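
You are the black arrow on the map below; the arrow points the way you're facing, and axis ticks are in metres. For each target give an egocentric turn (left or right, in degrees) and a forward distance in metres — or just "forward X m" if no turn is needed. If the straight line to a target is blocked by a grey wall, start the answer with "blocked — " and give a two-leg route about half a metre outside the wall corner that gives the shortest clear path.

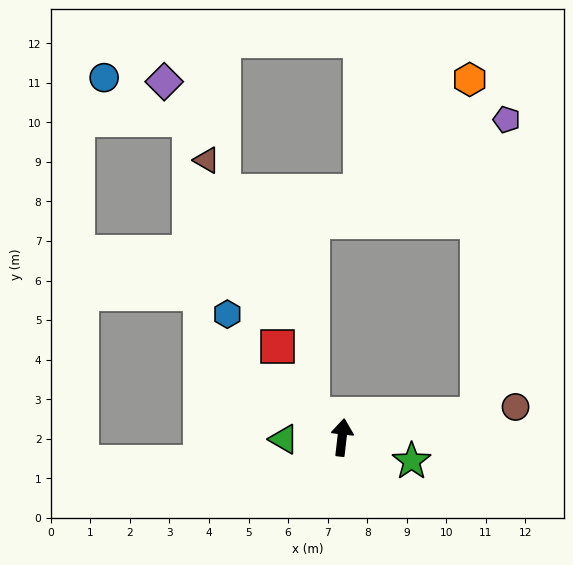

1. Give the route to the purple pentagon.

blocked — turn right 73°, forward 3.5 m, then turn left 74°, forward 7.5 m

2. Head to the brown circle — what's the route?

turn right 73°, forward 4.5 m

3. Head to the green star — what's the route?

turn right 102°, forward 1.9 m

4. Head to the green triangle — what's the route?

turn left 98°, forward 1.5 m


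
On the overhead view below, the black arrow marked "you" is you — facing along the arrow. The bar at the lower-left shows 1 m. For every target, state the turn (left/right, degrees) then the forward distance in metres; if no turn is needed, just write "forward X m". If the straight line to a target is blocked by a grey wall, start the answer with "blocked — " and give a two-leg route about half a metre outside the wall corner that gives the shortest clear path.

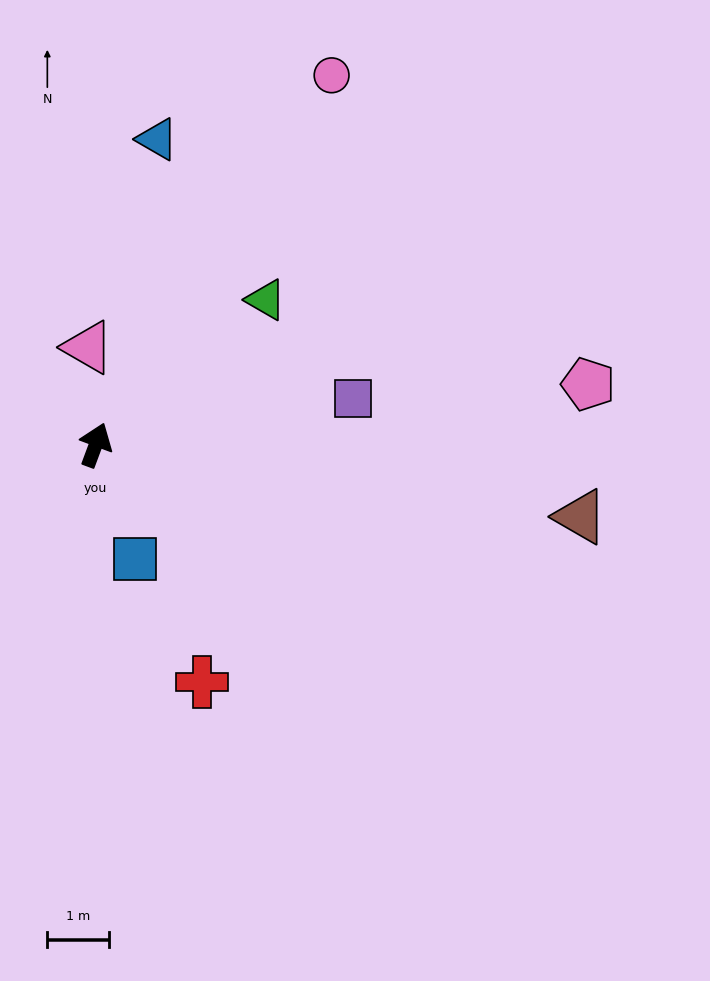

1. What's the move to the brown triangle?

turn right 78°, forward 7.9 m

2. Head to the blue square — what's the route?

turn right 140°, forward 1.9 m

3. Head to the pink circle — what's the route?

turn right 12°, forward 7.1 m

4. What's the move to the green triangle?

turn right 29°, forward 3.6 m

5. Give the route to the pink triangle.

turn left 25°, forward 1.6 m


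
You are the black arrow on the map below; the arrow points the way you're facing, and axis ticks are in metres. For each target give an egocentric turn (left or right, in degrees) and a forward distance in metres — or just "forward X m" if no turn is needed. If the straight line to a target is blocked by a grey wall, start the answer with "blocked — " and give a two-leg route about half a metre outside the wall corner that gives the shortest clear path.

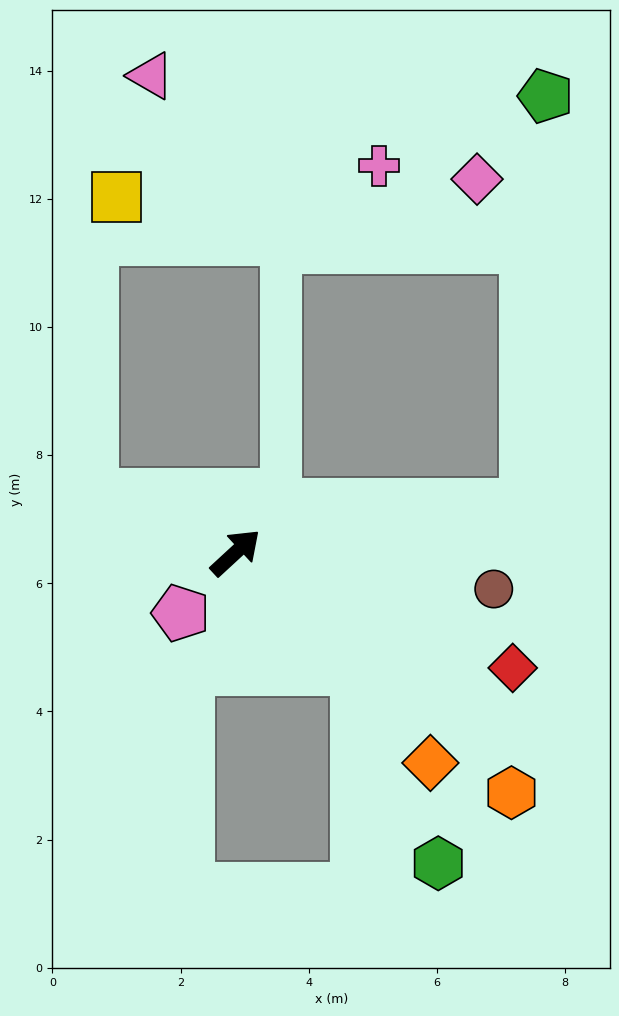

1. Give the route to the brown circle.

turn right 51°, forward 4.1 m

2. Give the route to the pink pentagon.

turn right 175°, forward 1.3 m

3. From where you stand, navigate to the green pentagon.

blocked — turn right 34°, forward 4.6 m, then turn left 79°, forward 6.4 m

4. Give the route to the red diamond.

turn right 65°, forward 4.7 m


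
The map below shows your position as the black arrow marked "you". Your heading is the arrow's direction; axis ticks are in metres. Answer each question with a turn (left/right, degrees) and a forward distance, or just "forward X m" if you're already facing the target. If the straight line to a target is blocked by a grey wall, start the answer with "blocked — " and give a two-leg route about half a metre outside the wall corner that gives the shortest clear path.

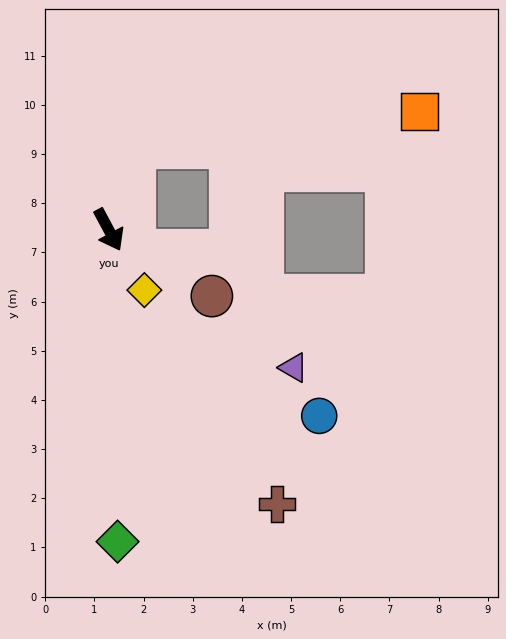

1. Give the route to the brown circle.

turn left 29°, forward 2.5 m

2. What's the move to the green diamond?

turn right 27°, forward 6.3 m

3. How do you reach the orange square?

blocked — turn left 134°, forward 1.7 m, then turn right 65°, forward 5.8 m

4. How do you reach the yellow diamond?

turn left 2°, forward 1.4 m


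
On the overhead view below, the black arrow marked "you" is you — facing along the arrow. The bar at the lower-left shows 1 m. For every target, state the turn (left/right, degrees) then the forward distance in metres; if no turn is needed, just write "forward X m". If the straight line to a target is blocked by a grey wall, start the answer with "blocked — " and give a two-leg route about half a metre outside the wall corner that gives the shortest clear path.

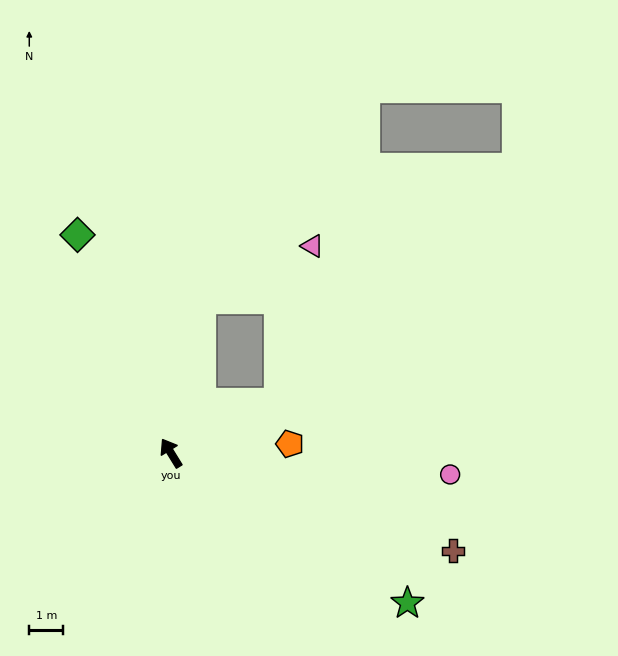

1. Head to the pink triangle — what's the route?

blocked — turn right 96°, forward 3.5 m, then turn left 52°, forward 4.7 m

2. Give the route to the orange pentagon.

turn right 117°, forward 3.5 m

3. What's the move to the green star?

turn right 154°, forward 8.2 m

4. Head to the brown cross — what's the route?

turn right 141°, forward 8.8 m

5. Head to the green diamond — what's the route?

turn right 8°, forward 7.0 m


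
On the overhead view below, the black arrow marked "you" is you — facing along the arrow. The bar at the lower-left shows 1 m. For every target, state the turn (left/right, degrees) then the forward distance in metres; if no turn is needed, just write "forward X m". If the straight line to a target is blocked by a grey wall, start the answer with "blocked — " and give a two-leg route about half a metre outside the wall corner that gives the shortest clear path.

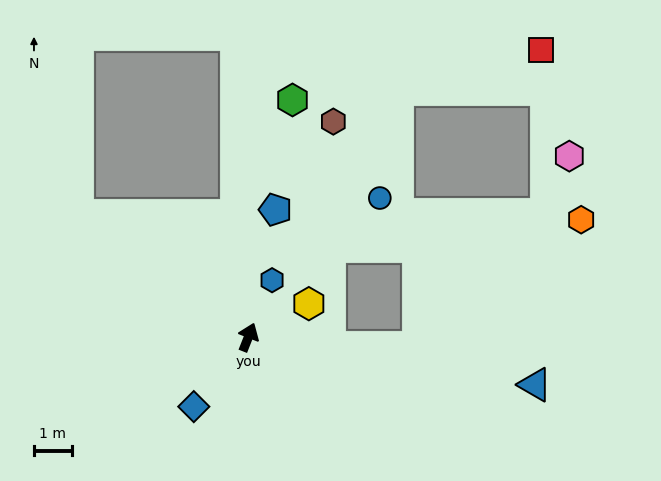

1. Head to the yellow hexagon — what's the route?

turn right 40°, forward 1.8 m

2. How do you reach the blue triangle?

turn right 78°, forward 7.6 m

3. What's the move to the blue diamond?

turn left 163°, forward 2.3 m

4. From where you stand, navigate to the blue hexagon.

forward 1.6 m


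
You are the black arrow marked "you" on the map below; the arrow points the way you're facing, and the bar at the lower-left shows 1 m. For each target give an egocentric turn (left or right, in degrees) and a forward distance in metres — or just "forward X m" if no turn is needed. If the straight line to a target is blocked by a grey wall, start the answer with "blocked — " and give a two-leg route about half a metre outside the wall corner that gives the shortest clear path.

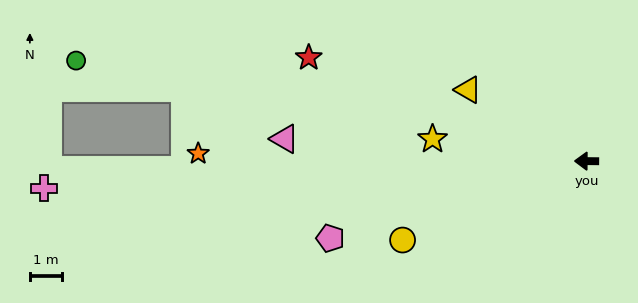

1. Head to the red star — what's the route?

turn right 20°, forward 9.3 m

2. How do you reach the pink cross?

turn left 3°, forward 17.0 m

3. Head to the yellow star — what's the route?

turn right 8°, forward 4.9 m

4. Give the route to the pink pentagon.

turn left 17°, forward 8.4 m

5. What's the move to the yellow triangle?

turn right 31°, forward 4.3 m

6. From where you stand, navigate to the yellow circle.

turn left 24°, forward 6.3 m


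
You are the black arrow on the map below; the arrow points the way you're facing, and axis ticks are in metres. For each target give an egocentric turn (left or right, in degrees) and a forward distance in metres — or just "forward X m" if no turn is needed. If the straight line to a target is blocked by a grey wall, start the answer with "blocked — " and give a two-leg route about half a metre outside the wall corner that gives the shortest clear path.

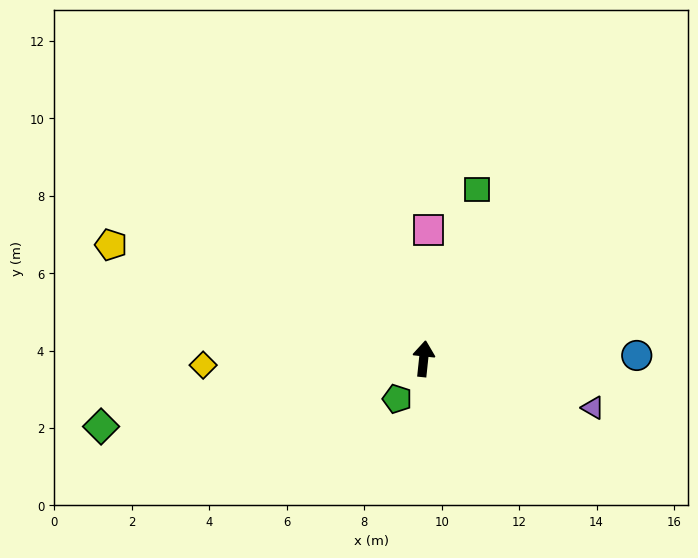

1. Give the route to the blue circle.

turn right 83°, forward 5.5 m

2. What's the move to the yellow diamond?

turn left 98°, forward 5.7 m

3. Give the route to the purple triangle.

turn right 100°, forward 4.6 m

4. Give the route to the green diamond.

turn left 108°, forward 8.5 m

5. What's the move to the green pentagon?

turn left 153°, forward 1.2 m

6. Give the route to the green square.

turn right 12°, forward 4.6 m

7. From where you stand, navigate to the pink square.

turn left 4°, forward 3.3 m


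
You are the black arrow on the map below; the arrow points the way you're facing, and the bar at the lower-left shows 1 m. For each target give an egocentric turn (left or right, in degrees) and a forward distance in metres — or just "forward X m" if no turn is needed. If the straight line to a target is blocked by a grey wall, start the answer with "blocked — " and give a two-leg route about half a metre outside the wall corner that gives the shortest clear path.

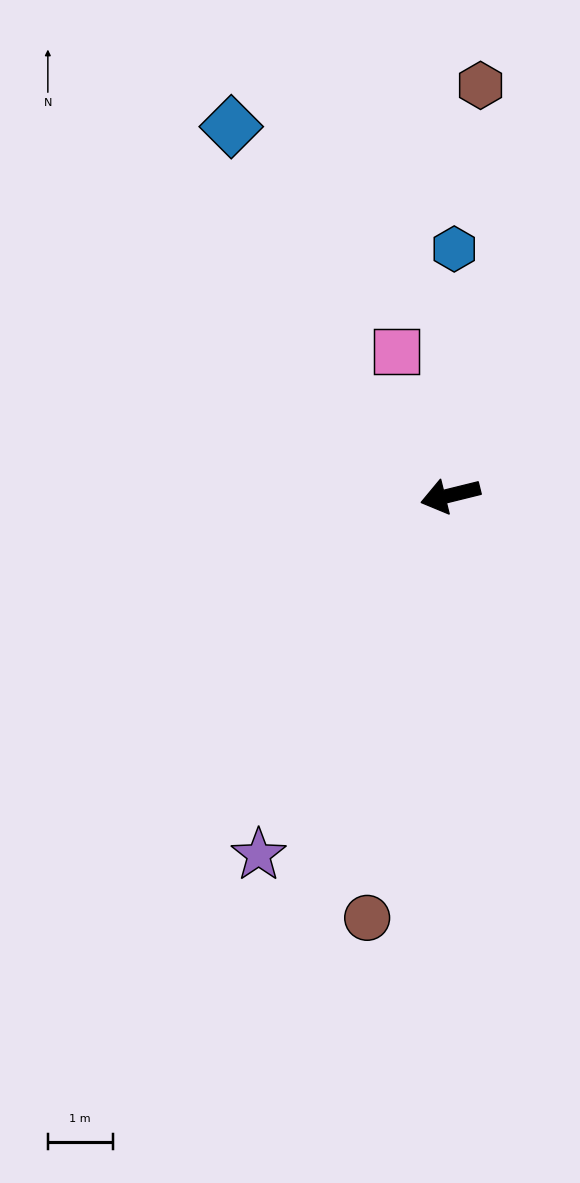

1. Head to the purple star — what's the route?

turn left 48°, forward 6.3 m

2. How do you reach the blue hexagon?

turn right 105°, forward 3.8 m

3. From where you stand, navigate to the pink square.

turn right 83°, forward 2.4 m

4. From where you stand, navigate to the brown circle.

turn left 65°, forward 6.7 m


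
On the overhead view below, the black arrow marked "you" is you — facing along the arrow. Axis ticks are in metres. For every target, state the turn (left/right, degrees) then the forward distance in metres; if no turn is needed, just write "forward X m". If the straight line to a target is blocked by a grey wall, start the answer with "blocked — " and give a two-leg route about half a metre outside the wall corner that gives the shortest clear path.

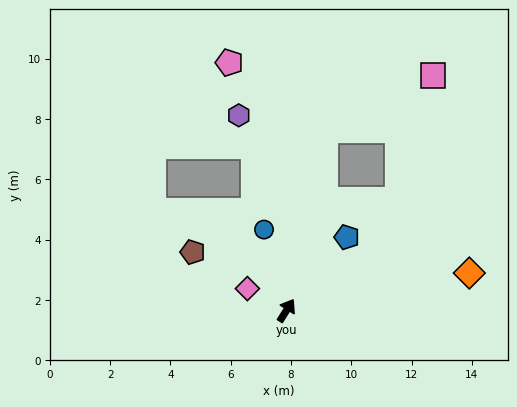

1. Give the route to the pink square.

blocked — turn left 20°, forward 6.1 m, then turn right 51°, forward 4.0 m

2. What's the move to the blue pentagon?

turn right 7°, forward 3.1 m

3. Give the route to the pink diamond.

turn left 93°, forward 1.5 m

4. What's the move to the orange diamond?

turn right 46°, forward 6.2 m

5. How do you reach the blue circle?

turn left 48°, forward 2.8 m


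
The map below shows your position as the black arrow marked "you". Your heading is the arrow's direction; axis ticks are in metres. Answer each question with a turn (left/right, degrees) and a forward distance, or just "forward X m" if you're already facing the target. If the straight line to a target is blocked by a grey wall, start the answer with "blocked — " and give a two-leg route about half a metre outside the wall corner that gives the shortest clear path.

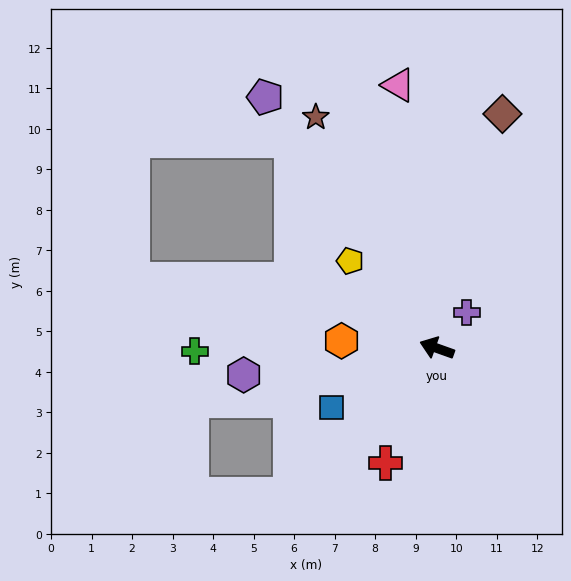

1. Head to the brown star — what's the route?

turn right 43°, forward 6.4 m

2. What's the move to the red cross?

turn left 86°, forward 3.1 m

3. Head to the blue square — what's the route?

turn left 49°, forward 3.0 m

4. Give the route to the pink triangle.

turn right 62°, forward 6.6 m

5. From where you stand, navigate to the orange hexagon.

turn left 15°, forward 2.4 m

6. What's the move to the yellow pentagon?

turn right 25°, forward 3.0 m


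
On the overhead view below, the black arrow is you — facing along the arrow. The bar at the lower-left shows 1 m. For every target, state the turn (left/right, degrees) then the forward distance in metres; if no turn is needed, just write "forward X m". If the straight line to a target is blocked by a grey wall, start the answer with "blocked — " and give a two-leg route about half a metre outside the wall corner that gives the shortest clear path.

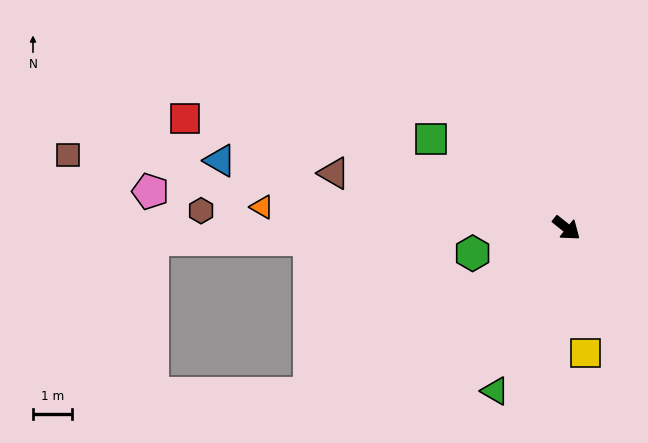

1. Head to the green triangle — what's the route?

turn right 75°, forward 4.6 m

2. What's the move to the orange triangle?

turn right 145°, forward 7.8 m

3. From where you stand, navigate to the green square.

turn right 175°, forward 4.2 m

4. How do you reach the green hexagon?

turn right 126°, forward 2.5 m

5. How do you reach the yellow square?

turn right 43°, forward 3.2 m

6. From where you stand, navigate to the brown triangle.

turn right 155°, forward 6.1 m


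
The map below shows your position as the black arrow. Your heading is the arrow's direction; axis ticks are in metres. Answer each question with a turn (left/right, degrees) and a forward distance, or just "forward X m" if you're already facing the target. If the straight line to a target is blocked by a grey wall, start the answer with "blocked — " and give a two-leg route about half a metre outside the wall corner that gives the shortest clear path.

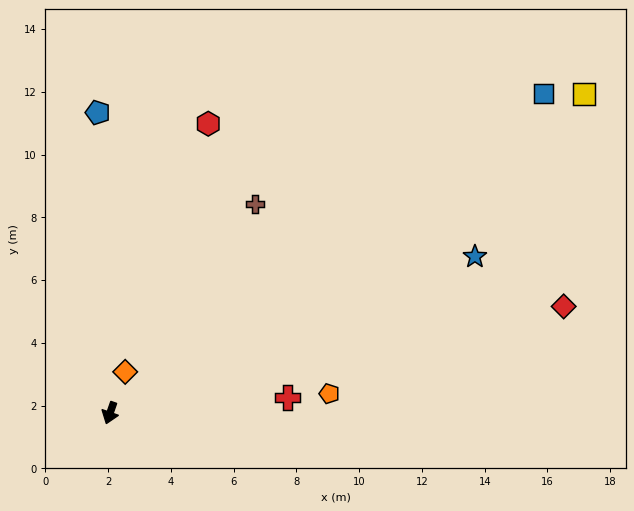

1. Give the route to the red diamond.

turn left 122°, forward 14.9 m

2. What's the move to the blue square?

turn left 146°, forward 17.2 m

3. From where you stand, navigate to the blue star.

turn left 132°, forward 12.7 m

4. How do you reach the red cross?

turn left 114°, forward 5.7 m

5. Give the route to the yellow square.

turn left 143°, forward 18.2 m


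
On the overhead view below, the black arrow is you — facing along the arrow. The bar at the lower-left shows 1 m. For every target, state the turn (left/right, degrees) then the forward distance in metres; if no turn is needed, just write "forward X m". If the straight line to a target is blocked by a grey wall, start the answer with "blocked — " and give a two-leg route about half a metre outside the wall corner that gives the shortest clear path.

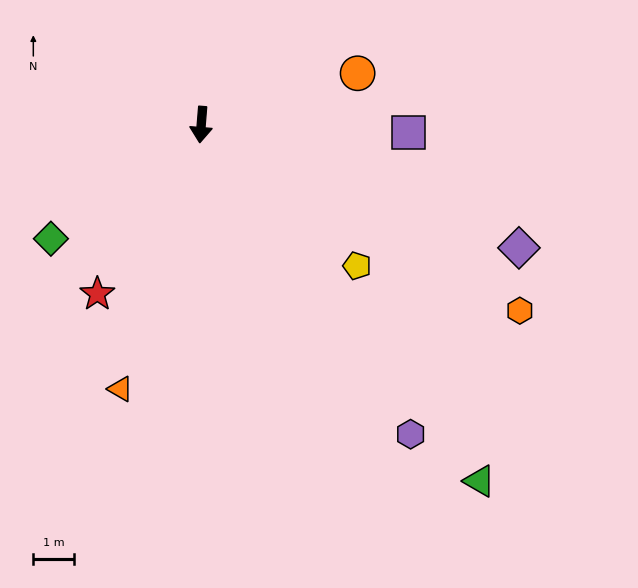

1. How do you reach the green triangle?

turn left 43°, forward 11.2 m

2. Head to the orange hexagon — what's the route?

turn left 64°, forward 9.1 m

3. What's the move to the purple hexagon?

turn left 39°, forward 9.2 m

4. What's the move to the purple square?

turn left 92°, forward 5.1 m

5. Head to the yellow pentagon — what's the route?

turn left 52°, forward 5.2 m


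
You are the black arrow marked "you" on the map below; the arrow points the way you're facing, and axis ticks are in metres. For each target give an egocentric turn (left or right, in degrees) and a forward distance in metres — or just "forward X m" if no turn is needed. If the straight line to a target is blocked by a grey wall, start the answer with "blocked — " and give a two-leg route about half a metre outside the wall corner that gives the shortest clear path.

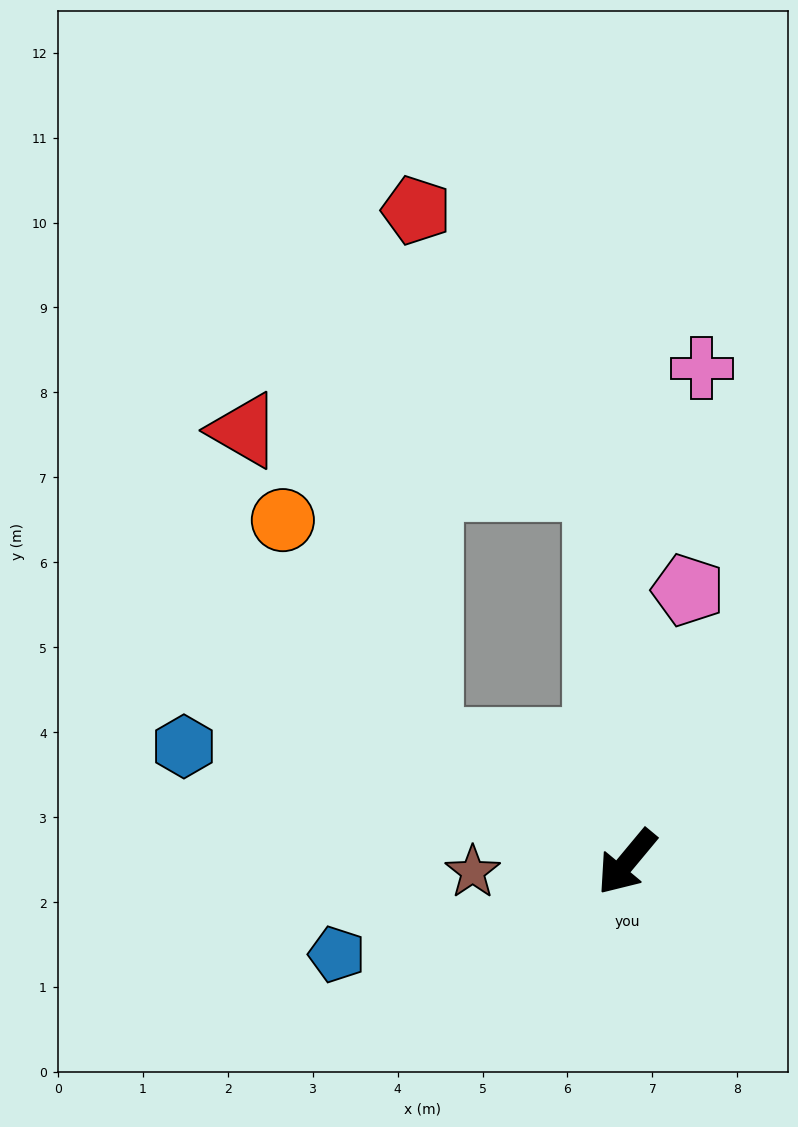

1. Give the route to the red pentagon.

blocked — turn right 136°, forward 4.5 m, then turn left 29°, forward 3.9 m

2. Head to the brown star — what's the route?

turn right 47°, forward 1.8 m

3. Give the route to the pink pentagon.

turn right 153°, forward 3.3 m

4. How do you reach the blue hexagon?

turn right 65°, forward 5.4 m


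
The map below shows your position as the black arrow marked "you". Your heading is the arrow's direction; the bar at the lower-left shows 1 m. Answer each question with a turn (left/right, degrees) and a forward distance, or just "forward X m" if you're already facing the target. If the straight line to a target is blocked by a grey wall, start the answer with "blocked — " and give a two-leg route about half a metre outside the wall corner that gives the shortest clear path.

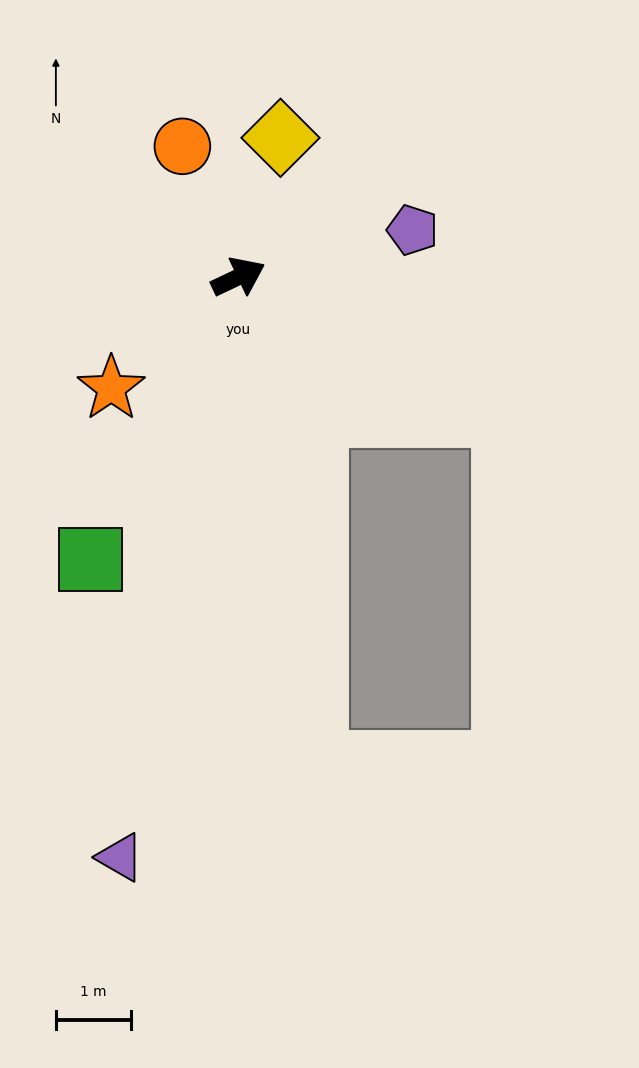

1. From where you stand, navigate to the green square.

turn right 143°, forward 4.3 m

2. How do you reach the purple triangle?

turn right 127°, forward 7.9 m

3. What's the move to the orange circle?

turn left 88°, forward 1.9 m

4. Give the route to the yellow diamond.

turn left 48°, forward 1.9 m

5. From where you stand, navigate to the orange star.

turn right 164°, forward 2.3 m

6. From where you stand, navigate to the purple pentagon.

turn right 10°, forward 2.4 m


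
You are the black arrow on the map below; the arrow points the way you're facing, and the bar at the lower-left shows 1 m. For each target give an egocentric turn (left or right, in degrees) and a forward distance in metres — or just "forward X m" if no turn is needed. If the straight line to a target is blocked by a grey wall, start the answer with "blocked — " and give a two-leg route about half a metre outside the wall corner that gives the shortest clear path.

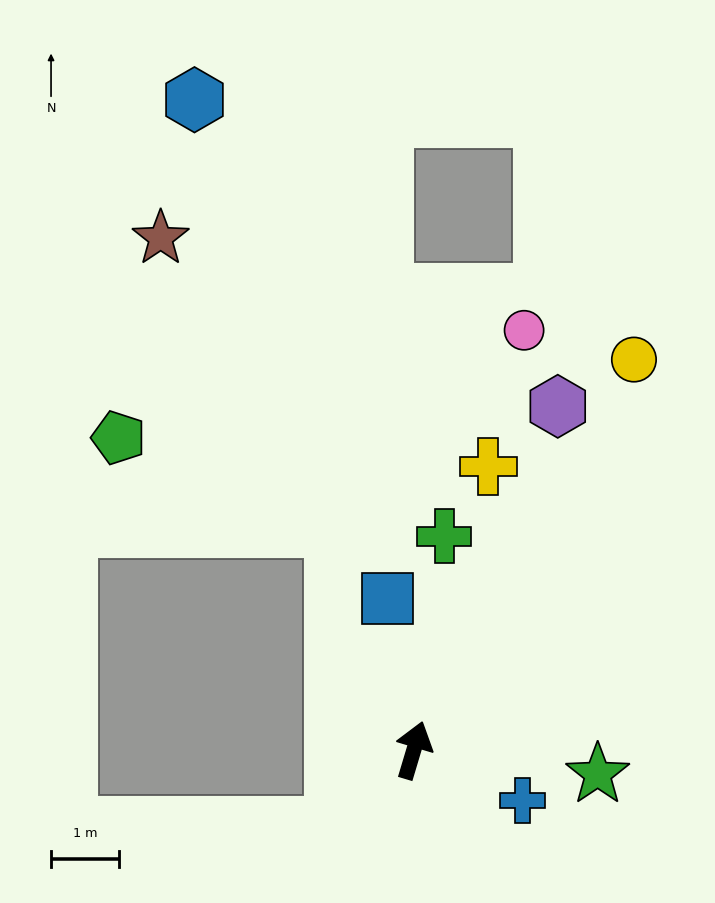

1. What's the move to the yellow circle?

turn right 13°, forward 6.6 m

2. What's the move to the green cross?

turn left 9°, forward 3.2 m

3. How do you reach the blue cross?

turn right 98°, forward 1.8 m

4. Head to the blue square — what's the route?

turn left 27°, forward 2.3 m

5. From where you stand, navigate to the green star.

turn right 81°, forward 2.7 m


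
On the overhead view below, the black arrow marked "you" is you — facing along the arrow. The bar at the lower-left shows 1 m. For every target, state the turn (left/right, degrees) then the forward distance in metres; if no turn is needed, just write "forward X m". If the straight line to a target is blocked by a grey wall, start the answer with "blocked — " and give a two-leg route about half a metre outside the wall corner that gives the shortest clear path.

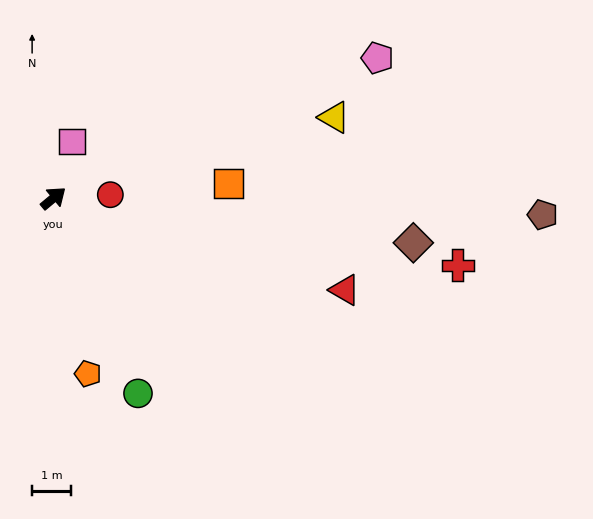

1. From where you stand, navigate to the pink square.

turn left 32°, forward 1.6 m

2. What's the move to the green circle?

turn right 106°, forward 5.5 m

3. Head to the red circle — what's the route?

turn right 36°, forward 1.5 m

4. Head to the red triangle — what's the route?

turn right 57°, forward 7.9 m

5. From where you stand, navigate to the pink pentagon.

turn right 16°, forward 9.2 m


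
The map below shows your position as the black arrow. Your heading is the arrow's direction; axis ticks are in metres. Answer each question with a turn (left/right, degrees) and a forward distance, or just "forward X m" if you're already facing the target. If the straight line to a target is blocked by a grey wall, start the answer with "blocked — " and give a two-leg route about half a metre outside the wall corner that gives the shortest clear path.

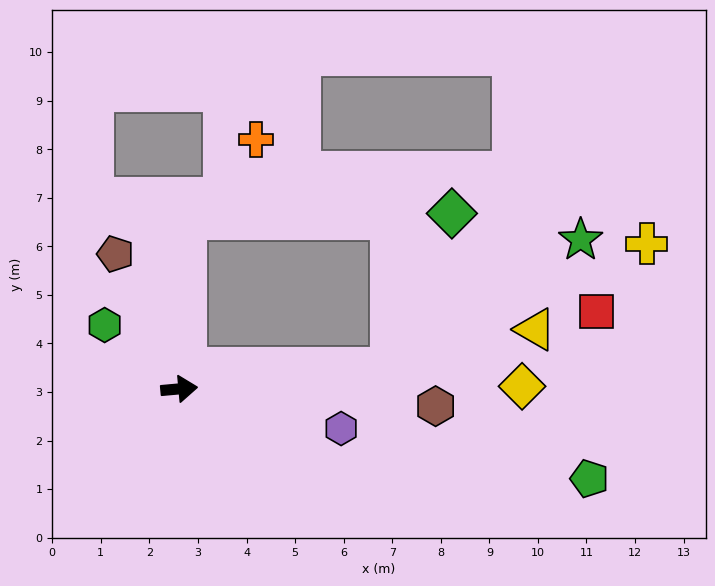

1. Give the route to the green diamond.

blocked — forward 4.4 m, then turn left 63°, forward 3.4 m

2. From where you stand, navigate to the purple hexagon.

turn right 19°, forward 3.4 m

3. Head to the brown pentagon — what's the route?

turn left 110°, forward 3.1 m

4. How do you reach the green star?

blocked — forward 4.4 m, then turn left 29°, forward 4.7 m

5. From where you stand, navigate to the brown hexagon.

turn right 9°, forward 5.3 m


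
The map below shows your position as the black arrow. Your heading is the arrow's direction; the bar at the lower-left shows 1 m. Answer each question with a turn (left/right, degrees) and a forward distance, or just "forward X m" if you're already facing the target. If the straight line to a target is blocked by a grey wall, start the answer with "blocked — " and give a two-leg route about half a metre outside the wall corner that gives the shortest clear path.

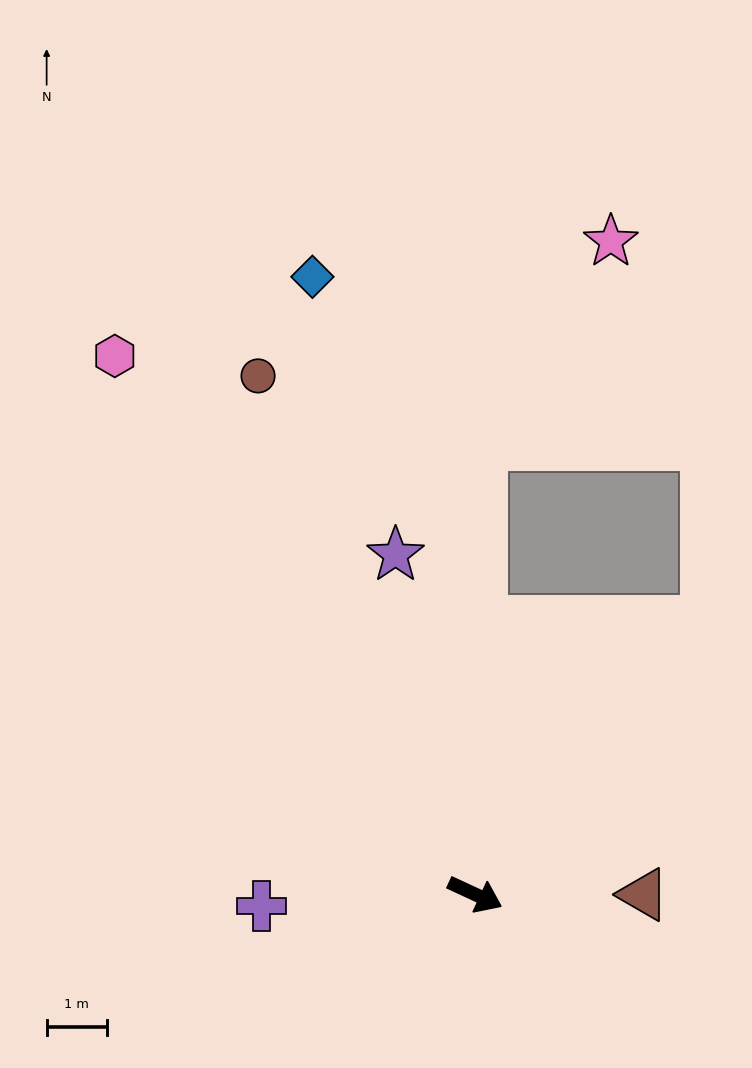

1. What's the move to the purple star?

turn left 128°, forward 5.8 m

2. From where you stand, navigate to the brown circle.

turn left 138°, forward 9.3 m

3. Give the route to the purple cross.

turn right 152°, forward 3.5 m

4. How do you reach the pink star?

blocked — turn left 114°, forward 7.4 m, then turn right 32°, forward 4.0 m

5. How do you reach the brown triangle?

turn left 25°, forward 2.8 m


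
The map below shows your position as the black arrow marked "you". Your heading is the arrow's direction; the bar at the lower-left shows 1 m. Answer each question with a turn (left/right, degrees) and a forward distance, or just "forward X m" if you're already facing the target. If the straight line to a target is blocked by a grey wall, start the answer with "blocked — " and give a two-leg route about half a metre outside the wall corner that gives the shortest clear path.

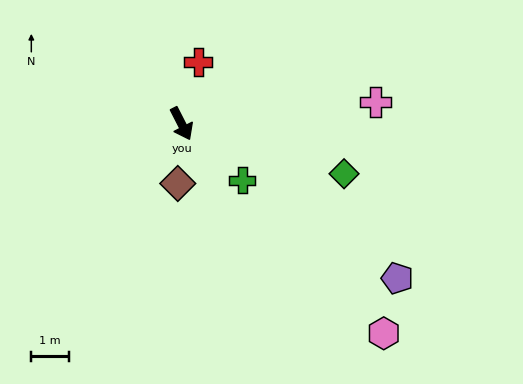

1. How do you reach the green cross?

turn left 20°, forward 2.2 m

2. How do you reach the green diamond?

turn left 46°, forward 4.6 m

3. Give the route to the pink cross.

turn left 69°, forward 5.2 m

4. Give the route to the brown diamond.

turn right 31°, forward 1.6 m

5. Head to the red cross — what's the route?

turn left 138°, forward 1.7 m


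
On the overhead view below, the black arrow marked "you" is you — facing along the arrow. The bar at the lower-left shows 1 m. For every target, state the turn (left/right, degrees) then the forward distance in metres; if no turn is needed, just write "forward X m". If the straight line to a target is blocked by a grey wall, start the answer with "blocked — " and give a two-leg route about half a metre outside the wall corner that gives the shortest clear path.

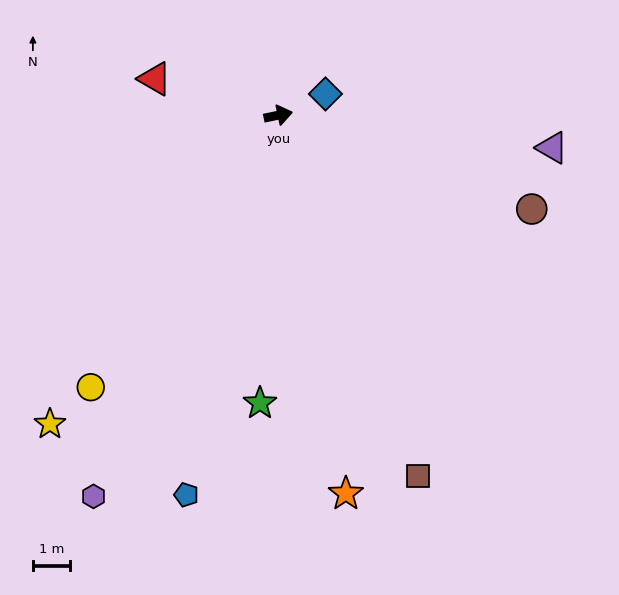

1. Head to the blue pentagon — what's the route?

turn right 115°, forward 10.5 m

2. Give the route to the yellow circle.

turn right 136°, forward 8.9 m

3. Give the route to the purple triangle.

turn right 19°, forward 7.4 m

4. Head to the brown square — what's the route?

turn right 81°, forward 10.4 m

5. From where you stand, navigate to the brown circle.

turn right 32°, forward 7.2 m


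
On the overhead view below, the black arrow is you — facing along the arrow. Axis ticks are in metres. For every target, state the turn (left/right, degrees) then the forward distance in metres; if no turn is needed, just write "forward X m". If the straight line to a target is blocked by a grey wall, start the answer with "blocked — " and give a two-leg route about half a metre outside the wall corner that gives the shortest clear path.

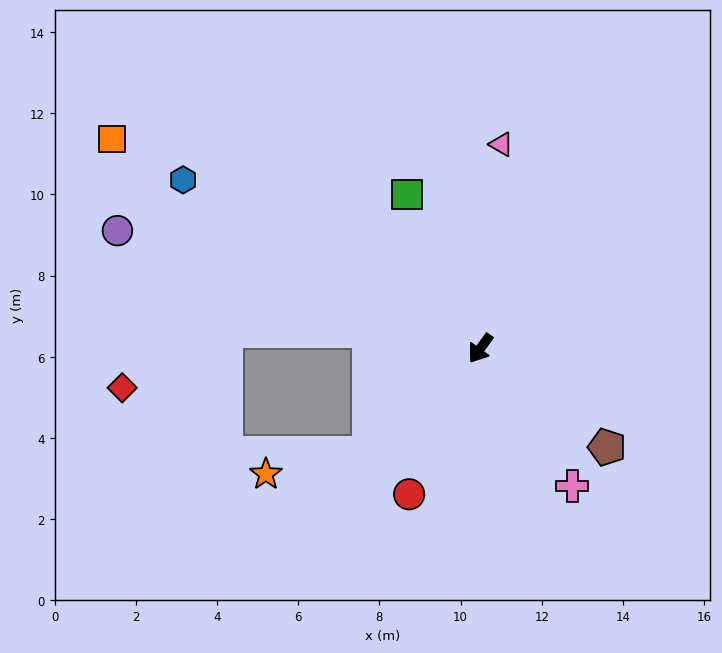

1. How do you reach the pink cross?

turn left 69°, forward 4.1 m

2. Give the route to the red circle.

turn left 10°, forward 4.0 m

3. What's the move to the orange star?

blocked — turn right 11°, forward 3.8 m, then turn right 32°, forward 2.6 m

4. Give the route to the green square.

turn right 119°, forward 4.2 m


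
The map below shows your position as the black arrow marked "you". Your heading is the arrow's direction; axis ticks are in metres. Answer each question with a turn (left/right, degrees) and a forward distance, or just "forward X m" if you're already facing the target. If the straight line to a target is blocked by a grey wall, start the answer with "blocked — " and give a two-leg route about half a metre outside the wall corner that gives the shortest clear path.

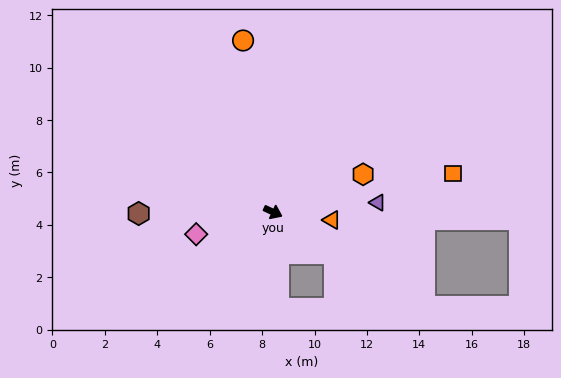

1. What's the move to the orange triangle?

turn left 17°, forward 2.3 m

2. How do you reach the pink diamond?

turn right 139°, forward 3.1 m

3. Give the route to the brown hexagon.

turn right 154°, forward 5.1 m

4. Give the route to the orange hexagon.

turn left 48°, forward 3.7 m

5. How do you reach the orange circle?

turn left 125°, forward 6.6 m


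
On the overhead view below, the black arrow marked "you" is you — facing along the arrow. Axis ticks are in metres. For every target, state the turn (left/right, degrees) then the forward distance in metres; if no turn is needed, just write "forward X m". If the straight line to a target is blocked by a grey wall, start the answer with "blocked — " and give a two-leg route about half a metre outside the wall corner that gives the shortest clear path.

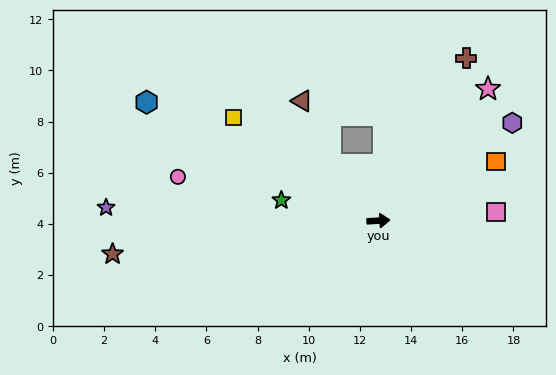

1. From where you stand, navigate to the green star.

turn left 165°, forward 3.9 m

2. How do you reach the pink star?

turn left 47°, forward 6.7 m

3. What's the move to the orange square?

turn left 23°, forward 5.1 m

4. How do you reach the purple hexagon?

turn left 33°, forward 6.5 m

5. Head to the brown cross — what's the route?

turn left 58°, forward 7.2 m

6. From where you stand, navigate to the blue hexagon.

turn left 149°, forward 10.2 m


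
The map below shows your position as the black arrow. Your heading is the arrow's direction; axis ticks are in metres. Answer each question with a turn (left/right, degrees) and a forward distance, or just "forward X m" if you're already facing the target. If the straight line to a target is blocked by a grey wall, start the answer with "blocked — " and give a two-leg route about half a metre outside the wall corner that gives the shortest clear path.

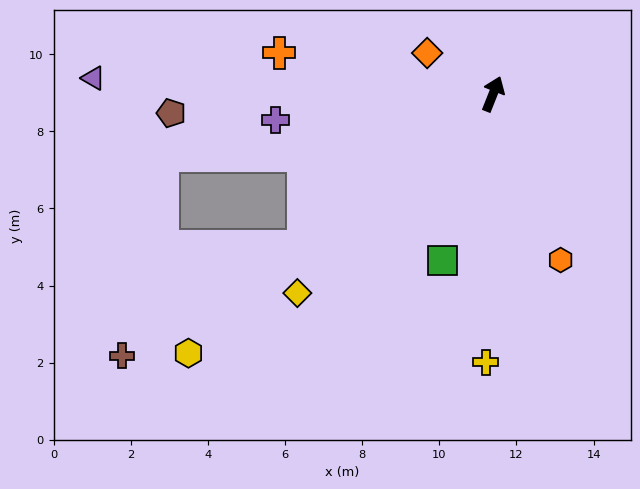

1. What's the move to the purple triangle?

turn left 109°, forward 10.4 m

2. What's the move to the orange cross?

turn left 101°, forward 5.6 m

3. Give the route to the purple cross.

turn left 119°, forward 5.7 m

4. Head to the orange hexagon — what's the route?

turn right 136°, forward 4.6 m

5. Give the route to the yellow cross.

turn right 160°, forward 7.0 m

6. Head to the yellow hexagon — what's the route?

turn left 152°, forward 10.4 m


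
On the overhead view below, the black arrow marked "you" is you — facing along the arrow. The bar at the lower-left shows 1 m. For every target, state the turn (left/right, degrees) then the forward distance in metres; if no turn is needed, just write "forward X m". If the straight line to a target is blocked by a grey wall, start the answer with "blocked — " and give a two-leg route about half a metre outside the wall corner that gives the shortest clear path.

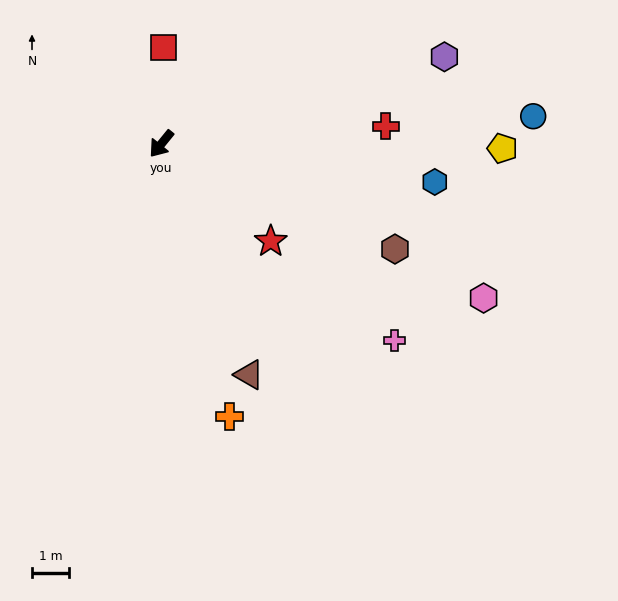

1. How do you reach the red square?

turn right 142°, forward 2.6 m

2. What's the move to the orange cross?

turn left 53°, forward 7.6 m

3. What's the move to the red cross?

turn left 134°, forward 6.1 m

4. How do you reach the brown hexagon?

turn left 105°, forward 6.9 m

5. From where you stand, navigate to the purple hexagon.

turn left 146°, forward 8.0 m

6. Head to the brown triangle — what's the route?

turn left 60°, forward 6.7 m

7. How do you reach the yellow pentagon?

turn left 128°, forward 9.2 m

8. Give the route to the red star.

turn left 87°, forward 4.0 m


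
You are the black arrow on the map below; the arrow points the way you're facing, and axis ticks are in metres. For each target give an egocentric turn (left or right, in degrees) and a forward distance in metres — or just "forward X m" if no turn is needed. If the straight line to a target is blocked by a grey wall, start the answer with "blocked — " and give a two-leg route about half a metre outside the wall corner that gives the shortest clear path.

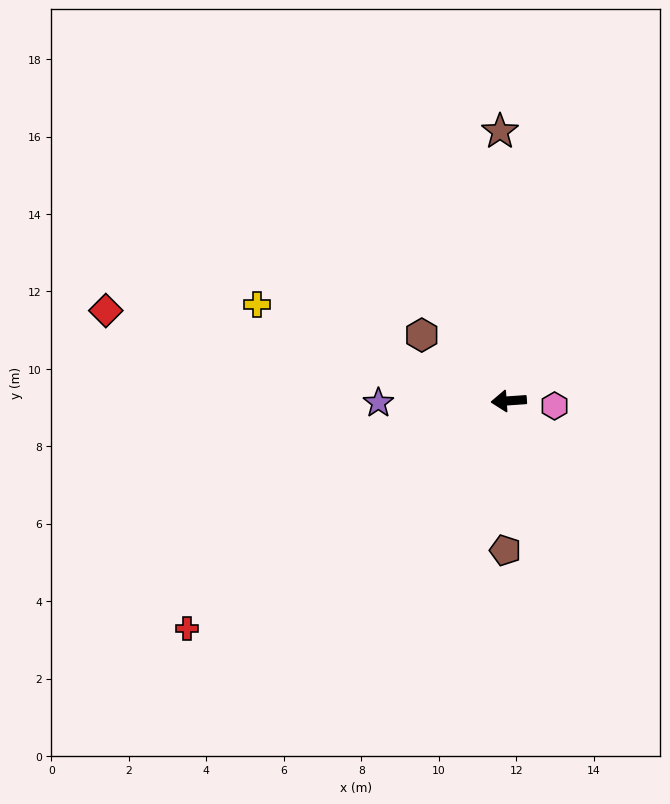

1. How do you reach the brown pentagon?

turn left 85°, forward 3.9 m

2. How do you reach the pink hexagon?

turn left 170°, forward 1.2 m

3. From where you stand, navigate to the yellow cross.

turn right 25°, forward 7.0 m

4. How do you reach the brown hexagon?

turn right 41°, forward 2.8 m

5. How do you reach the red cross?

turn left 31°, forward 10.2 m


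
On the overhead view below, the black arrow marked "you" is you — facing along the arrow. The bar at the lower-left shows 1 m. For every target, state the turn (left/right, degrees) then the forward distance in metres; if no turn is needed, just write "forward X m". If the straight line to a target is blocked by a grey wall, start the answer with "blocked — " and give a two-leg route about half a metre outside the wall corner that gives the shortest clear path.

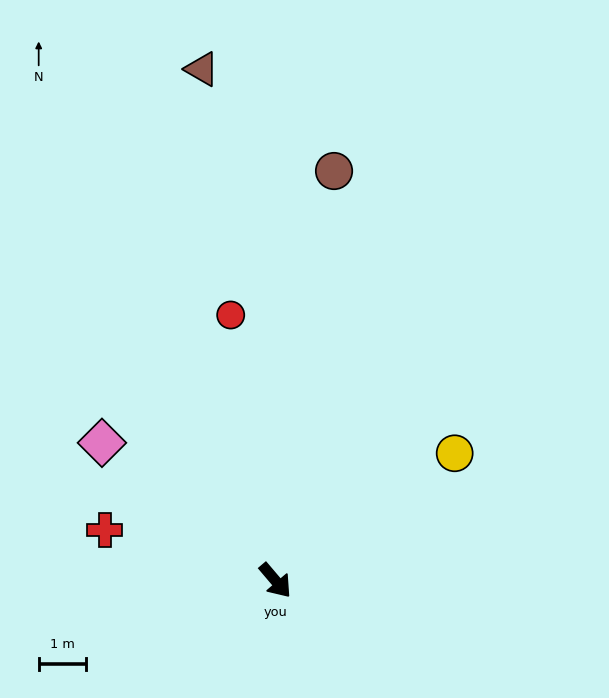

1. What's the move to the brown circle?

turn left 132°, forward 8.7 m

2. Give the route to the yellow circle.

turn left 85°, forward 4.6 m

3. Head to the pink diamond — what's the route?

turn right 169°, forward 4.7 m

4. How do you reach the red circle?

turn left 149°, forward 5.7 m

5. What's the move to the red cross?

turn right 147°, forward 3.8 m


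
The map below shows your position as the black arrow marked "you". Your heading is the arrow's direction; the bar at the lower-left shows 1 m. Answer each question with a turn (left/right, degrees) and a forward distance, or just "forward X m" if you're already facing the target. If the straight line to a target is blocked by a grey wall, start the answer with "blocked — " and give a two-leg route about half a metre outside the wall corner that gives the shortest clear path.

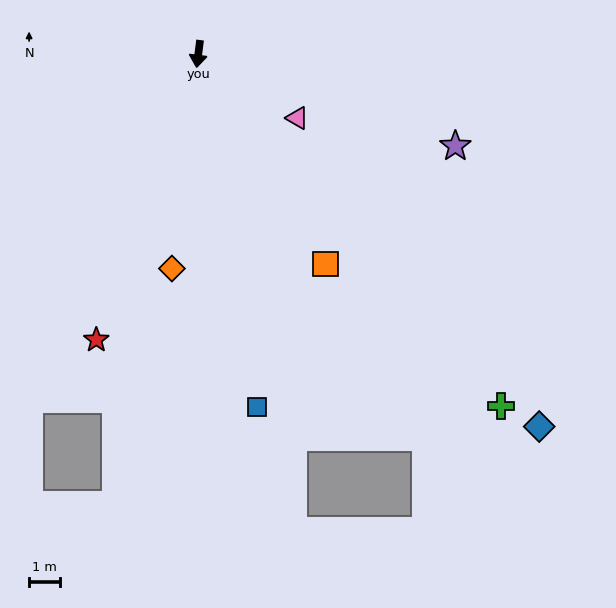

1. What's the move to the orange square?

turn left 38°, forward 7.8 m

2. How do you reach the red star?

turn right 12°, forward 9.7 m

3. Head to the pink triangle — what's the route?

turn left 64°, forward 3.8 m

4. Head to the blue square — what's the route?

turn left 17°, forward 11.4 m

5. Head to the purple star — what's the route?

turn left 78°, forward 8.7 m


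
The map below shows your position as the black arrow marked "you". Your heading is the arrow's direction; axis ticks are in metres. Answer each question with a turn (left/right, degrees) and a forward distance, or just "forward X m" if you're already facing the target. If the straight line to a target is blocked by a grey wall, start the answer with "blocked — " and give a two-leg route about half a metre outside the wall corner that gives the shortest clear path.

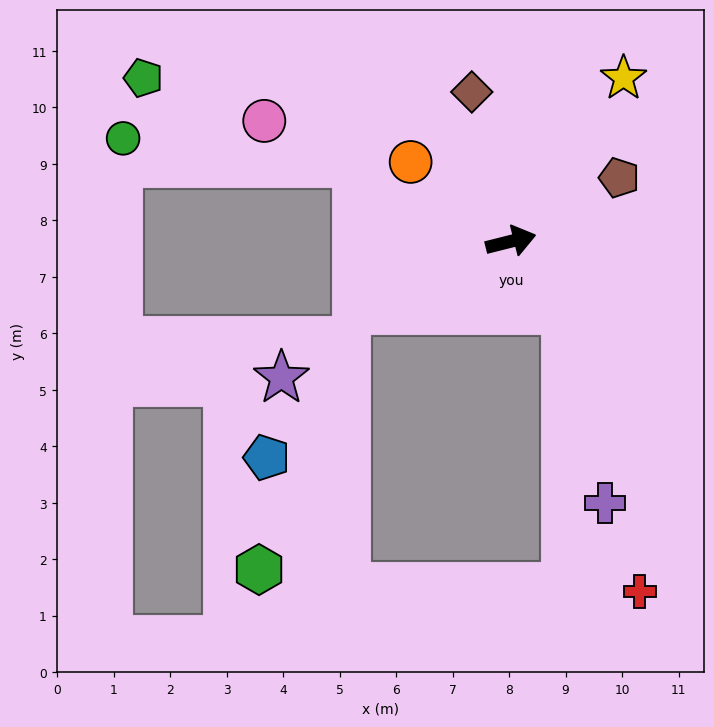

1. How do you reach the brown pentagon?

turn left 16°, forward 2.2 m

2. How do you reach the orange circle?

turn left 127°, forward 2.3 m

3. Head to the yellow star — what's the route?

turn left 41°, forward 3.5 m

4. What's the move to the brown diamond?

turn left 91°, forward 2.7 m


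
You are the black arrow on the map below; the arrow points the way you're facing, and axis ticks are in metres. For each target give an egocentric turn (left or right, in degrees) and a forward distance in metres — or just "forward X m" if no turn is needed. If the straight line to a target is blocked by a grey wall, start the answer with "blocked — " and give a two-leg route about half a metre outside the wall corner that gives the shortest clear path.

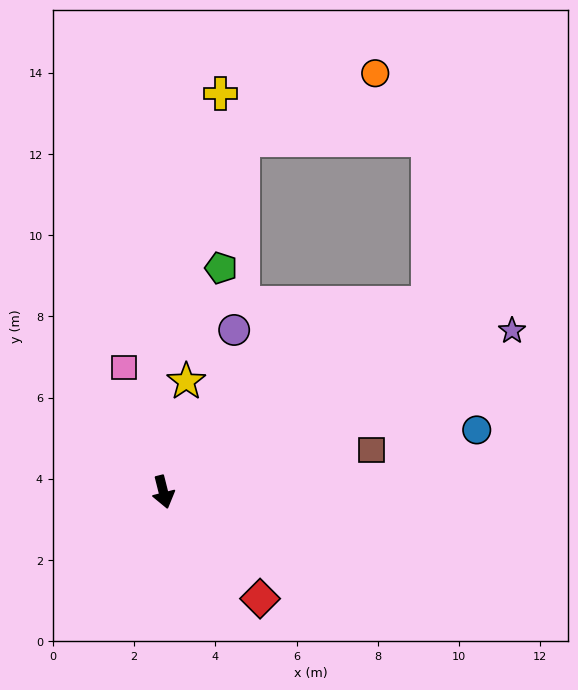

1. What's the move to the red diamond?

turn left 28°, forward 3.5 m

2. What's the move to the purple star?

turn left 101°, forward 9.5 m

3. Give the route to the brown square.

turn left 87°, forward 5.2 m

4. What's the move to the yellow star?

turn left 154°, forward 2.8 m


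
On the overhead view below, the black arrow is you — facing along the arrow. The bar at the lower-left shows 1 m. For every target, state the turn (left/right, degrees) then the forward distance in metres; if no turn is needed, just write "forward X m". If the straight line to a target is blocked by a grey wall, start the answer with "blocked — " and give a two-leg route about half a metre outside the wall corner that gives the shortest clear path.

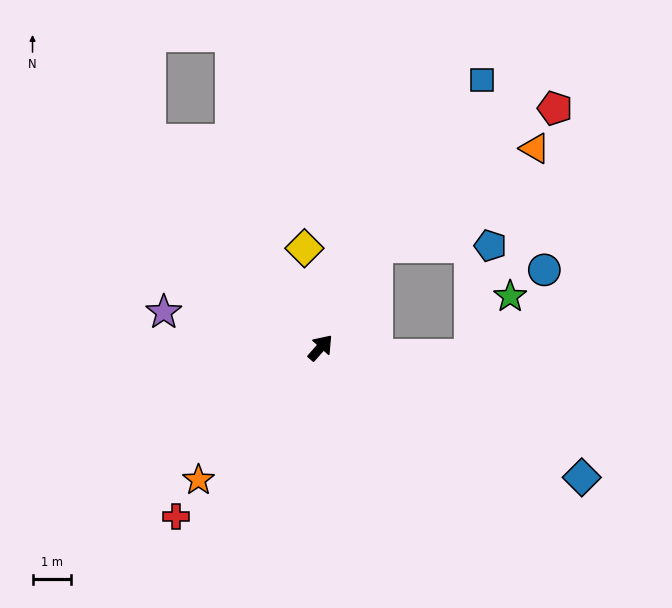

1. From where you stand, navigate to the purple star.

turn left 119°, forward 4.1 m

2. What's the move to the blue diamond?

turn right 75°, forward 7.5 m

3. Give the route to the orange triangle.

blocked — turn left 13°, forward 3.0 m, then turn right 30°, forward 4.8 m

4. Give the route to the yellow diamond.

turn left 51°, forward 2.6 m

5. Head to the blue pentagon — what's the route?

blocked — turn left 13°, forward 3.0 m, then turn right 61°, forward 2.9 m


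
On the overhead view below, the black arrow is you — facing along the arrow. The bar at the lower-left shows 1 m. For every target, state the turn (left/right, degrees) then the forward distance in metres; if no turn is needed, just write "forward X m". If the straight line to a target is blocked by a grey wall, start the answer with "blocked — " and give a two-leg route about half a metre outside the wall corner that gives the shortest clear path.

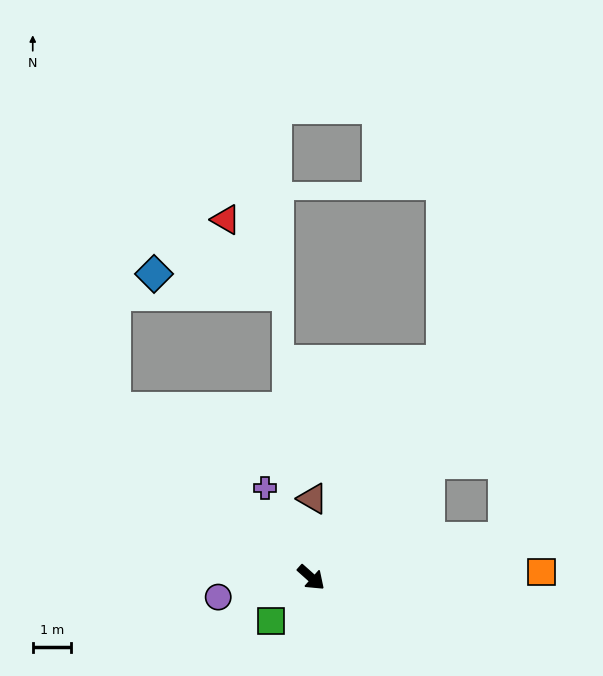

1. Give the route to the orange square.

turn left 43°, forward 6.1 m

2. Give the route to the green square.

turn right 91°, forward 1.6 m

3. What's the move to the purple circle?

turn right 126°, forward 2.5 m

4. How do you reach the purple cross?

turn left 159°, forward 2.7 m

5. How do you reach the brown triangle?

turn left 131°, forward 2.1 m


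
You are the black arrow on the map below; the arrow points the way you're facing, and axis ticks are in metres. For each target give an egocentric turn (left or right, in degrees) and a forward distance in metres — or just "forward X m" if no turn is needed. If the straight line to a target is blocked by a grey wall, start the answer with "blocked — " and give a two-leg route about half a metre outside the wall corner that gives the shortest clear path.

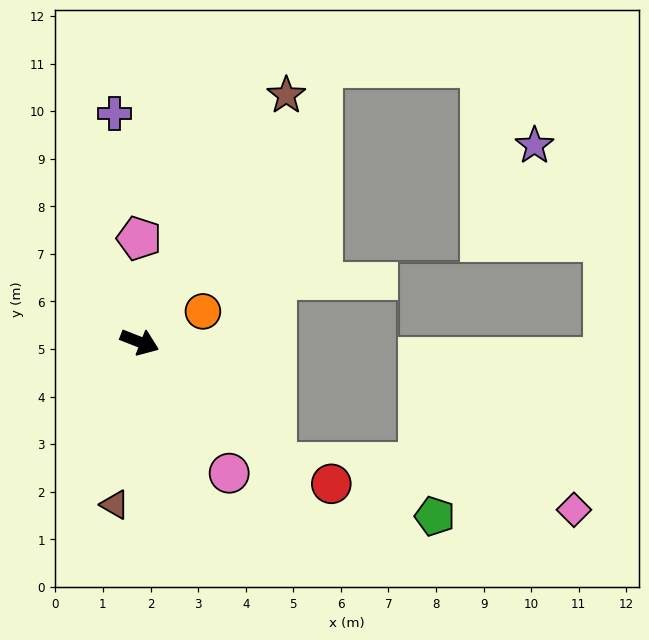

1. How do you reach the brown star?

turn left 81°, forward 6.0 m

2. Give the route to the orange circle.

turn left 47°, forward 1.5 m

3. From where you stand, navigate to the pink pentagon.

turn left 112°, forward 2.2 m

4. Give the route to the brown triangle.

turn right 77°, forward 3.5 m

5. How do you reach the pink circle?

turn right 34°, forward 3.3 m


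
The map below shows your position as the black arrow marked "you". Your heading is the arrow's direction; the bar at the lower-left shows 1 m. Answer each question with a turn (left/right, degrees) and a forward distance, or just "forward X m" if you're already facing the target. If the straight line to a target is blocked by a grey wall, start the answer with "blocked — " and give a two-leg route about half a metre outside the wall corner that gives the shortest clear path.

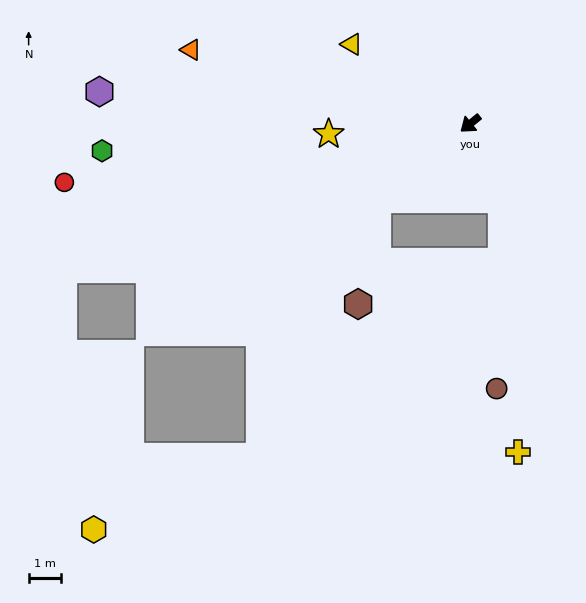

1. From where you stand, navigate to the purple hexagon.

turn right 44°, forward 11.4 m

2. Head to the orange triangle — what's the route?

turn right 54°, forward 8.9 m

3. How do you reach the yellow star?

turn right 35°, forward 4.4 m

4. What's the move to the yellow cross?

blocked — turn left 73°, forward 2.5 m, then turn right 19°, forward 7.8 m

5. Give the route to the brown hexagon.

blocked — forward 3.7 m, then turn left 40°, forward 3.3 m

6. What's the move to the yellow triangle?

turn right 73°, forward 4.4 m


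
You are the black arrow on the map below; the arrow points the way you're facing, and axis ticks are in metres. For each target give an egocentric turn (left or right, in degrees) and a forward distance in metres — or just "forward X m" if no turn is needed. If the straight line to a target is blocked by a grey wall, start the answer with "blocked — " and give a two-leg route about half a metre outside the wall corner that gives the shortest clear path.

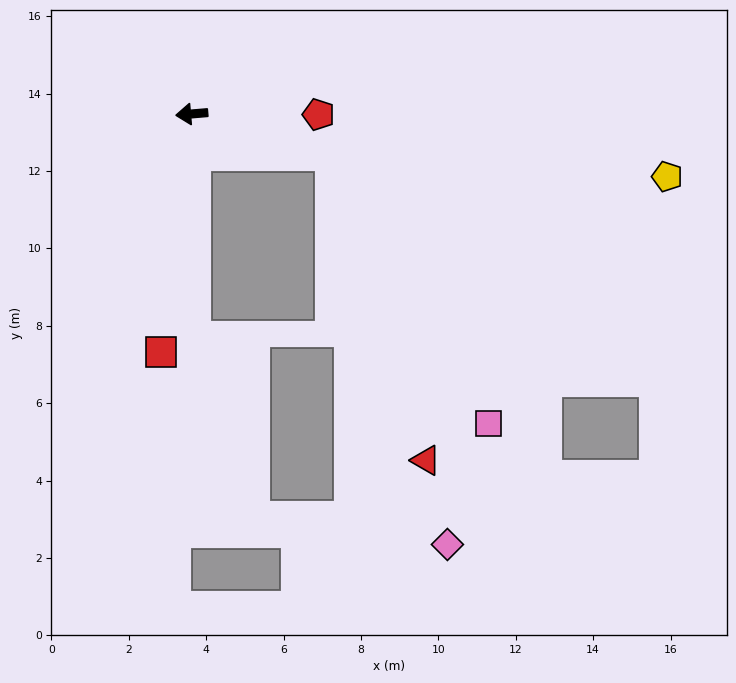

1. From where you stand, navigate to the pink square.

blocked — turn left 159°, forward 3.8 m, then turn right 43°, forward 8.0 m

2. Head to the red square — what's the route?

turn left 78°, forward 6.2 m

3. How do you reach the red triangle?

blocked — turn left 159°, forward 3.8 m, then turn right 57°, forward 8.3 m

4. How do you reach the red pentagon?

turn left 175°, forward 3.3 m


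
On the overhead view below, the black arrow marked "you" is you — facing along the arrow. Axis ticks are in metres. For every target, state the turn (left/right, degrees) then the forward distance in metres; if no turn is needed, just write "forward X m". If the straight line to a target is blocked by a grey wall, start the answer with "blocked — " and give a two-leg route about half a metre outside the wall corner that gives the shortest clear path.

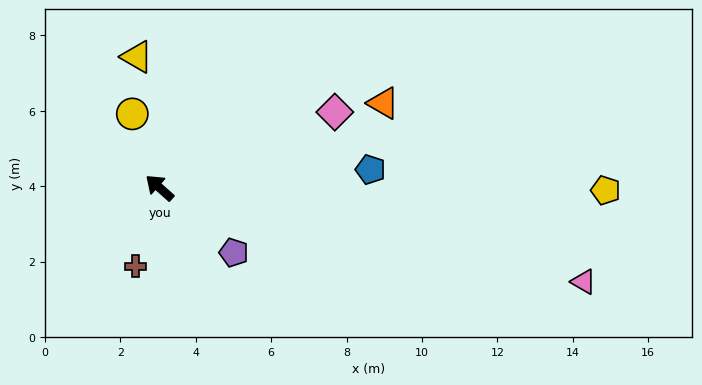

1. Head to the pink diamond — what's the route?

turn right 115°, forward 5.1 m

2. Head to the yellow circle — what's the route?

turn right 28°, forward 2.1 m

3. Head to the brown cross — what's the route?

turn left 115°, forward 2.2 m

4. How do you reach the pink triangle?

turn right 151°, forward 11.5 m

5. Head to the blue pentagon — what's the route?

turn right 133°, forward 5.6 m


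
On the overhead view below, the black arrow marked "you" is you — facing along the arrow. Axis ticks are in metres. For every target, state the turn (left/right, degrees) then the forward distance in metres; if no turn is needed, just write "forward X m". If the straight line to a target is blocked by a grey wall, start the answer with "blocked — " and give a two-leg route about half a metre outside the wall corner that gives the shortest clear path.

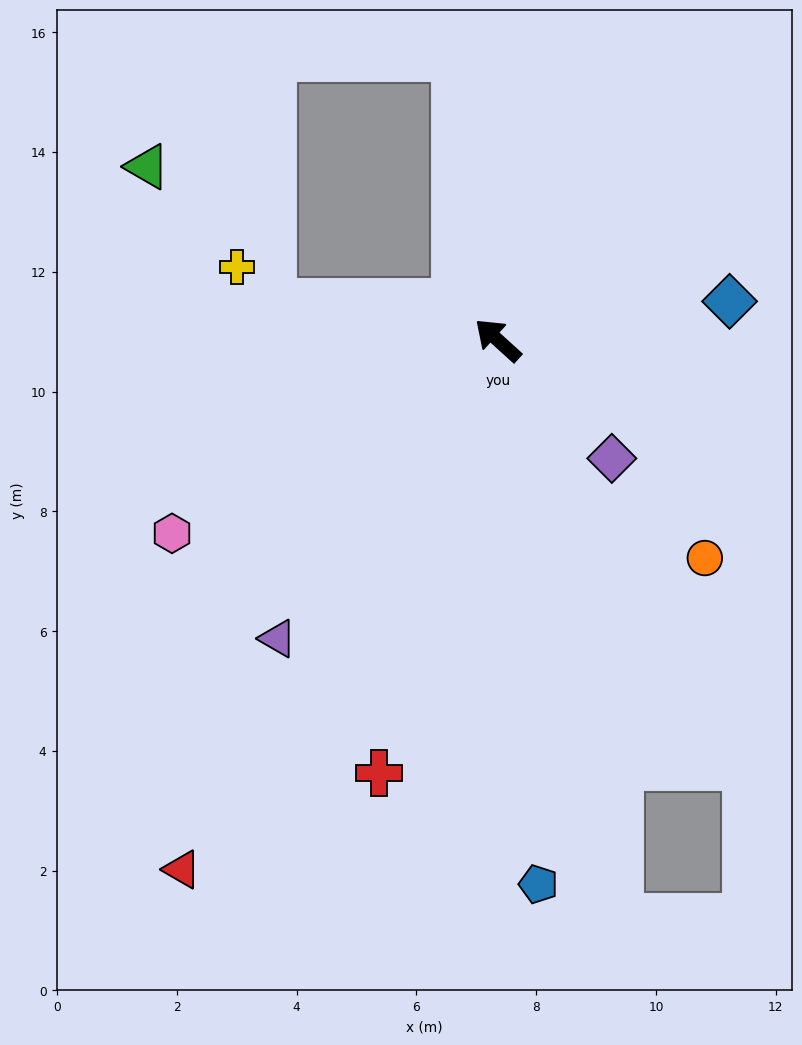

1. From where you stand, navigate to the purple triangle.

turn left 96°, forward 6.2 m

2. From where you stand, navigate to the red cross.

turn left 117°, forward 7.5 m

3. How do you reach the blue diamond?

turn right 128°, forward 3.9 m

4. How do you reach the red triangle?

turn left 101°, forward 10.3 m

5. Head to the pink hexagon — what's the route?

turn left 73°, forward 6.3 m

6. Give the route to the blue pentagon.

turn left 136°, forward 9.1 m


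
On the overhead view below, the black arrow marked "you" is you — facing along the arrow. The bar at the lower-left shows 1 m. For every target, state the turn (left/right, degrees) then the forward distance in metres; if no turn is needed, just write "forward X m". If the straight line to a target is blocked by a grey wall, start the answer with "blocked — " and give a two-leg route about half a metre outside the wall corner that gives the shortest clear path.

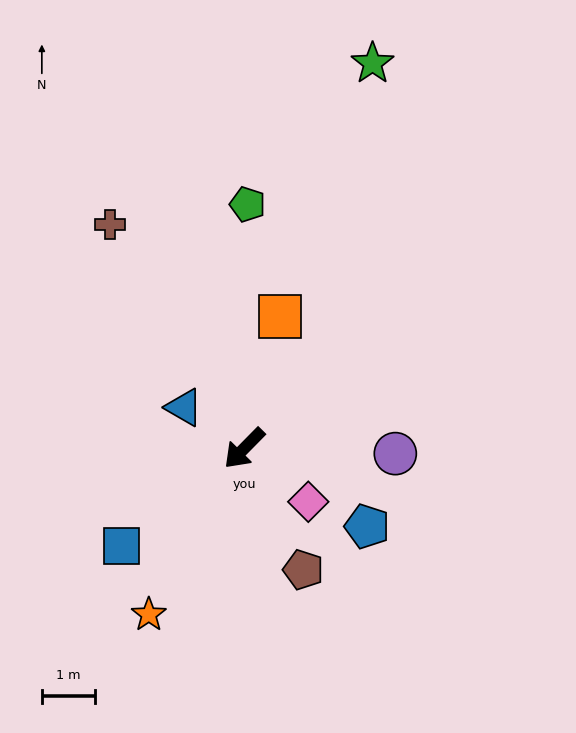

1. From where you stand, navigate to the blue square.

turn right 7°, forward 3.0 m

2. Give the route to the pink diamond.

turn left 95°, forward 1.6 m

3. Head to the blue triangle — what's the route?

turn right 80°, forward 1.4 m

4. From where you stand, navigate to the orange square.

turn right 150°, forward 2.6 m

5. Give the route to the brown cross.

turn right 104°, forward 4.9 m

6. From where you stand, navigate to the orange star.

turn left 15°, forward 3.6 m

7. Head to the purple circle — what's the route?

turn left 133°, forward 2.9 m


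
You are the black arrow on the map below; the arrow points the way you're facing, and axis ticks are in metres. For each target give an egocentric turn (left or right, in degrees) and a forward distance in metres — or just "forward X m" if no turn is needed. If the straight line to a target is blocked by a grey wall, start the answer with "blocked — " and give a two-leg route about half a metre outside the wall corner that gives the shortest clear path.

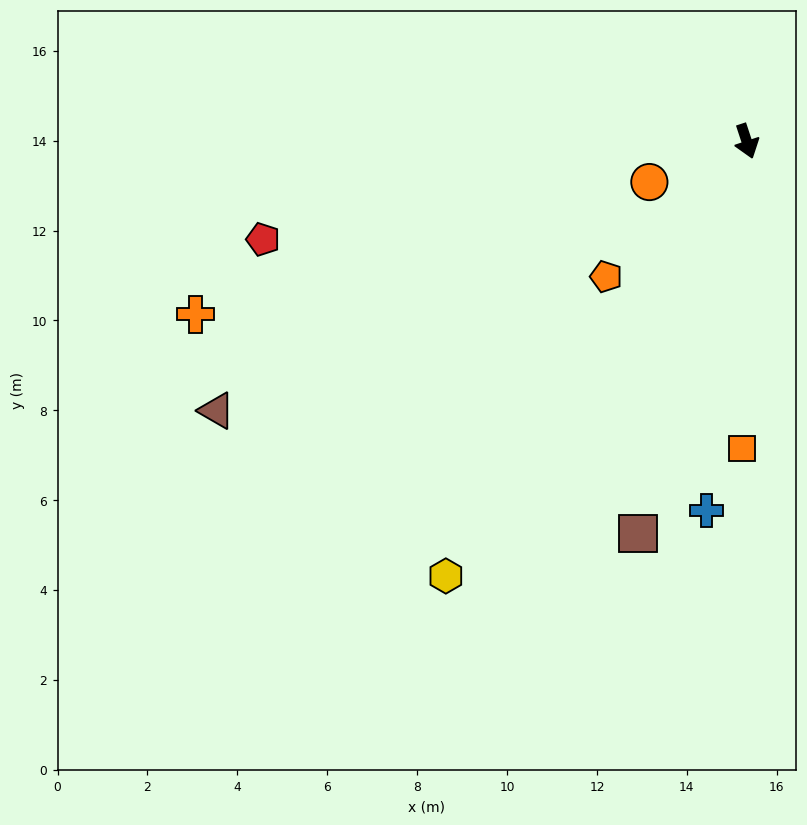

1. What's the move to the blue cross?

turn right 24°, forward 8.3 m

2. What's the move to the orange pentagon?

turn right 64°, forward 4.3 m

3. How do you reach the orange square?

turn right 19°, forward 6.8 m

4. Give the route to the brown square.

turn right 34°, forward 9.1 m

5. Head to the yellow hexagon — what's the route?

turn right 53°, forward 11.8 m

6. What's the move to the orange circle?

turn right 85°, forward 2.3 m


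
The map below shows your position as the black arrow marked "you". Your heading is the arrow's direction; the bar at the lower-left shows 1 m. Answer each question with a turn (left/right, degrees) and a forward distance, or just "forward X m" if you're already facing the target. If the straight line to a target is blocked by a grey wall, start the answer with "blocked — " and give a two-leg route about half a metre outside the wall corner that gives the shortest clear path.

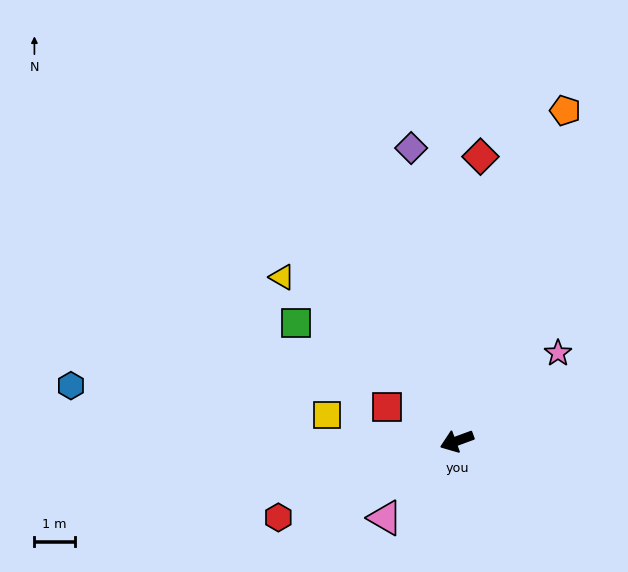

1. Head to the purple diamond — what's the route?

turn right 101°, forward 7.3 m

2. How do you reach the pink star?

turn right 159°, forward 3.3 m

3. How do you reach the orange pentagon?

turn right 128°, forward 8.6 m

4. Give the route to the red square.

turn right 46°, forward 1.9 m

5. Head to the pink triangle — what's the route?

turn left 27°, forward 2.6 m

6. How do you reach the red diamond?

turn right 115°, forward 7.1 m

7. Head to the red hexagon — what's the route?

turn left 3°, forward 4.8 m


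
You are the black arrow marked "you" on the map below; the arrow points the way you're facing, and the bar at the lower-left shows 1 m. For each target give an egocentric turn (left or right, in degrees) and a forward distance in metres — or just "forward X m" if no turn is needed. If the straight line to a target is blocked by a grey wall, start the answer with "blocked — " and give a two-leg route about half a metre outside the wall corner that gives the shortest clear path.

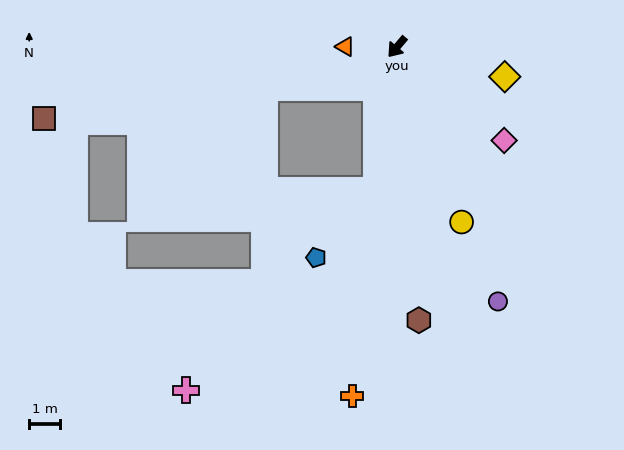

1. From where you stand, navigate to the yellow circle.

turn left 60°, forward 6.0 m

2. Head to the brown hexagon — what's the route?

turn left 45°, forward 8.9 m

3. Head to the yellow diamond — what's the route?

turn left 115°, forward 3.6 m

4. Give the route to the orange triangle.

turn right 50°, forward 1.7 m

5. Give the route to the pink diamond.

turn left 89°, forward 4.6 m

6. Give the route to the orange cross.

turn left 33°, forward 11.4 m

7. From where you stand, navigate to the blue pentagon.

blocked — turn left 32°, forward 4.7 m, then turn right 34°, forward 2.9 m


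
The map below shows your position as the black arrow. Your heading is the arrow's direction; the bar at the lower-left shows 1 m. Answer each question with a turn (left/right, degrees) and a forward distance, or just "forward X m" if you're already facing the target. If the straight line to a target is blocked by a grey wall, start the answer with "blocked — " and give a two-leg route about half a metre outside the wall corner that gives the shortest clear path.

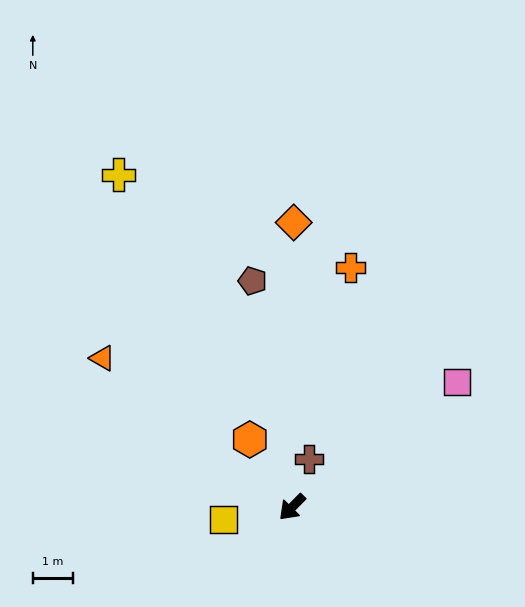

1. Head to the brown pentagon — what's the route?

turn right 125°, forward 5.8 m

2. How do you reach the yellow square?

turn right 35°, forward 1.8 m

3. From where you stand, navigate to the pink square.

turn left 172°, forward 5.2 m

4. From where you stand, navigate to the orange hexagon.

turn right 103°, forward 2.0 m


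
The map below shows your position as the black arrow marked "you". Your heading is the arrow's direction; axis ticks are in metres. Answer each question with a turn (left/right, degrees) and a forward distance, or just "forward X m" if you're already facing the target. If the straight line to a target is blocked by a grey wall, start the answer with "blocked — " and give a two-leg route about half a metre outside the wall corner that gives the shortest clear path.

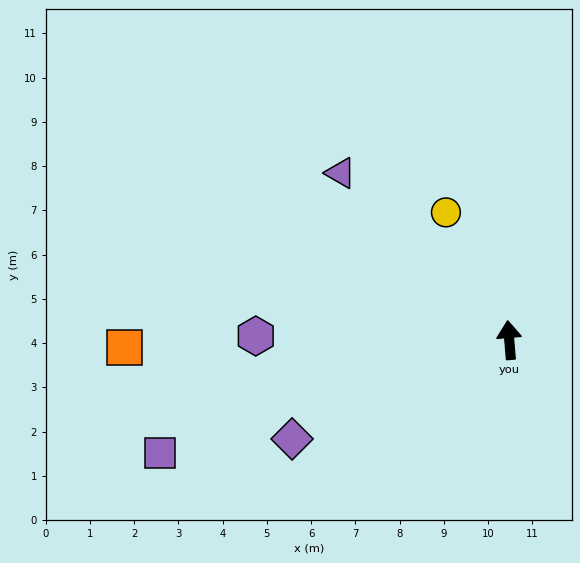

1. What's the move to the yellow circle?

turn left 22°, forward 3.2 m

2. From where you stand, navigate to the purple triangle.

turn left 41°, forward 5.4 m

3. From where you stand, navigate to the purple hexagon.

turn left 84°, forward 5.7 m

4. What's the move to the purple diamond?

turn left 110°, forward 5.4 m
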